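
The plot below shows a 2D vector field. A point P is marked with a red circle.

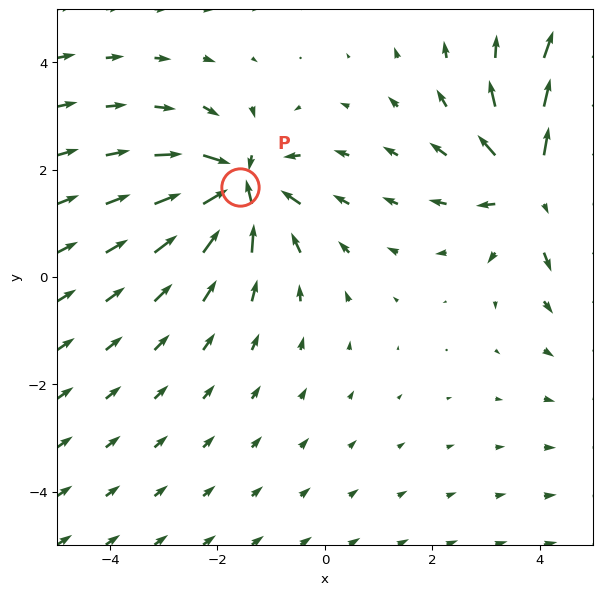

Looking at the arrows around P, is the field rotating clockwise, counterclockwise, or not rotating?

not rotating

Near P at (-1.6, 1.7) the arrows show no circulation. The curl there is ≈0.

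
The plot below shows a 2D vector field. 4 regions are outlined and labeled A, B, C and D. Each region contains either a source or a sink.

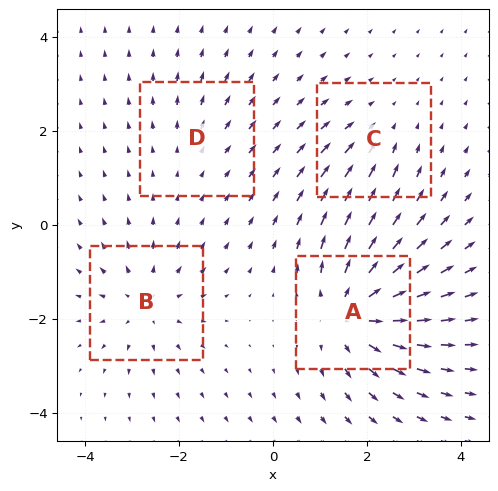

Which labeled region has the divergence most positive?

Divergence at each region's feature centre — A: about +7, B: about +4, C: about -3, D: about +2. Region A is most positive.

A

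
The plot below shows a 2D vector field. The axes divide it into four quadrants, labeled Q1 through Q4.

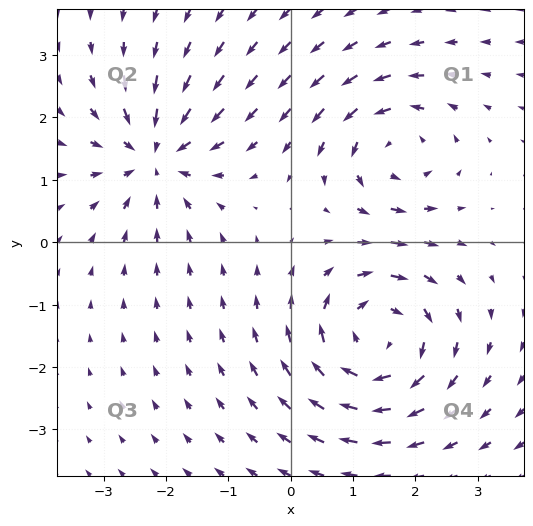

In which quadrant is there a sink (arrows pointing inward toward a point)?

Q2

The sink sits at approximately (-2.2, 1.4), which lies in quadrant Q2. The divergence there is about -5, negative as expected for a sink.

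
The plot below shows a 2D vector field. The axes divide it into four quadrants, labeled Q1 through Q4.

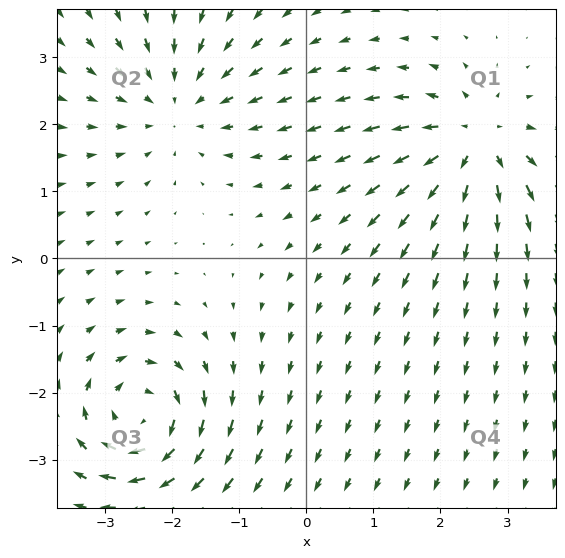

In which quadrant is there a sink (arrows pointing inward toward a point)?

The sink sits at approximately (-1.9, 2.3), which lies in quadrant Q2. The divergence there is about -4, negative as expected for a sink.

Q2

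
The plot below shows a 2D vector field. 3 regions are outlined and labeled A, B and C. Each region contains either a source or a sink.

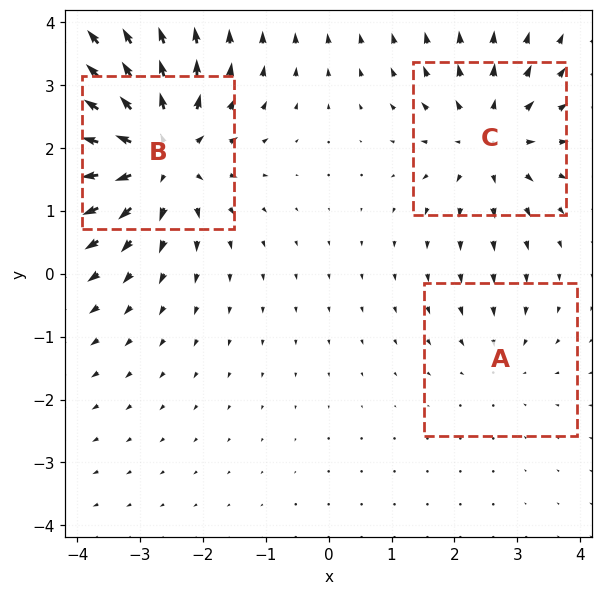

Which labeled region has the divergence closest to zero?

Divergence at each region's feature centre — A: about -2, B: about +5, C: about +3. Region A is closest to zero.

A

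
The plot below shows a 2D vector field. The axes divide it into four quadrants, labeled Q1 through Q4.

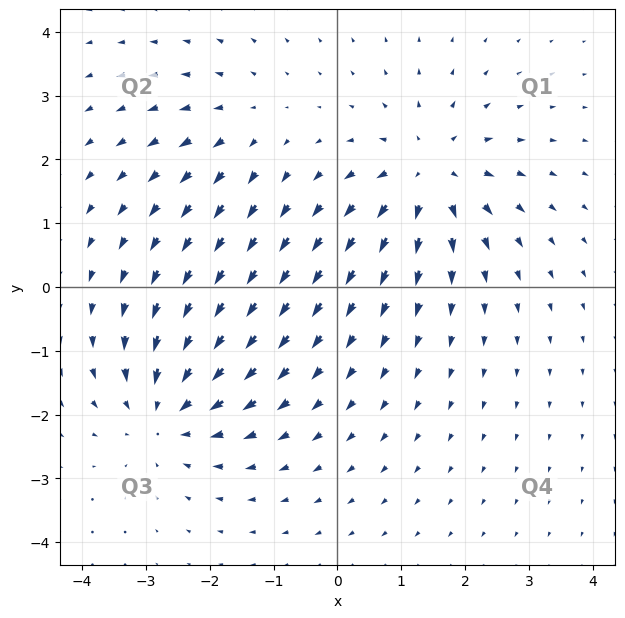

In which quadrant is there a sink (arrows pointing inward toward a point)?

Q3

The sink sits at approximately (-2.7, -2.0), which lies in quadrant Q3. The divergence there is about -5, negative as expected for a sink.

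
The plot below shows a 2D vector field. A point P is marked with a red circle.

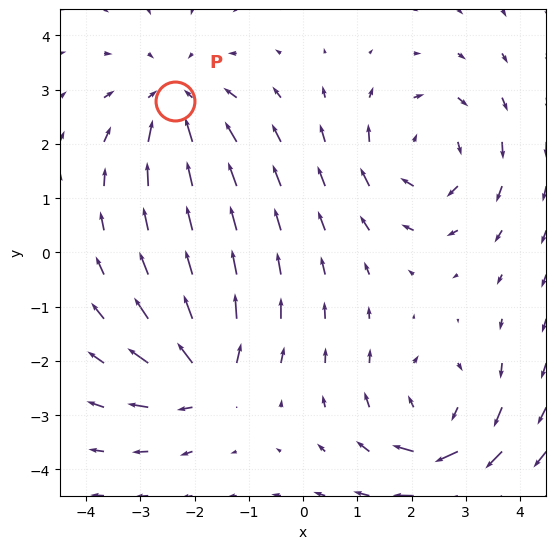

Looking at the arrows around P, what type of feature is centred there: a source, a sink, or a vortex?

sink

At P (-2.4, 2.8) the arrows converge inward. Divergence about -4, curl ≈0 — negative divergence with near-zero curl is a sink.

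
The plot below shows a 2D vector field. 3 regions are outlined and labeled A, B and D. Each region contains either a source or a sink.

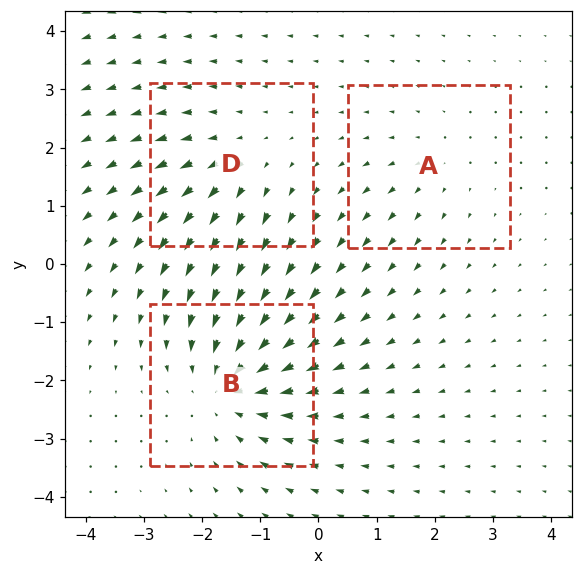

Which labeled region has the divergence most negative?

Divergence at each region's feature centre — A: about +2, B: about -4, D: about +3. Region B is most negative.

B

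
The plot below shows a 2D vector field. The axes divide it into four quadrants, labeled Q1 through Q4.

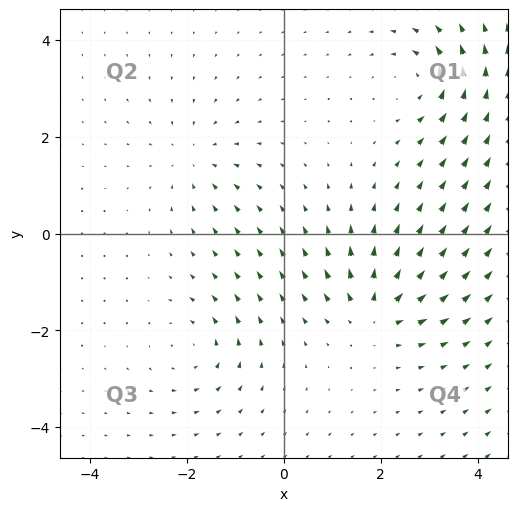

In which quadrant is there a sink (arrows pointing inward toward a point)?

The sink sits at approximately (-1.8, 1.5), which lies in quadrant Q2. The divergence there is about -4, negative as expected for a sink.

Q2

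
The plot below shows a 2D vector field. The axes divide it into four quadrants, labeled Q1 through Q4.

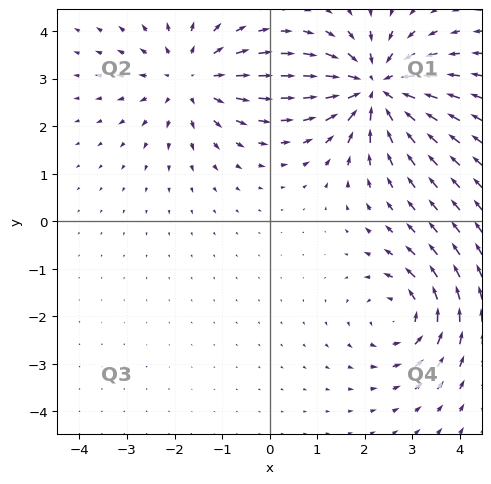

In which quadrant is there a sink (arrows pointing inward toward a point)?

Q1

The sink sits at approximately (2.2, 2.8), which lies in quadrant Q1. The divergence there is about -4, negative as expected for a sink.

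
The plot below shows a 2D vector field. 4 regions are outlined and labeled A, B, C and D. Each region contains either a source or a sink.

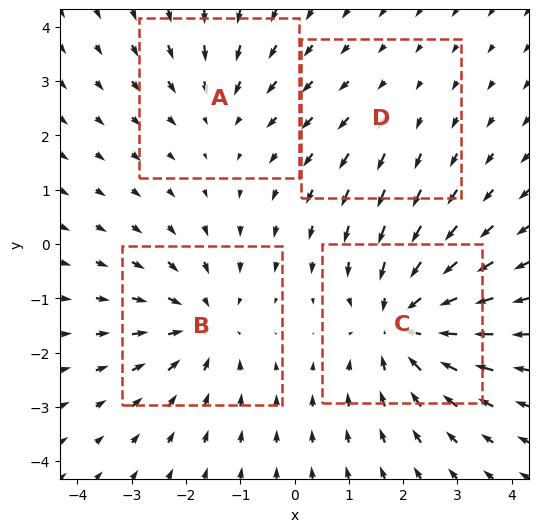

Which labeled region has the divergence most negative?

Divergence at each region's feature centre — A: about -3, B: about -5, C: about -6, D: about +2. Region C is most negative.

C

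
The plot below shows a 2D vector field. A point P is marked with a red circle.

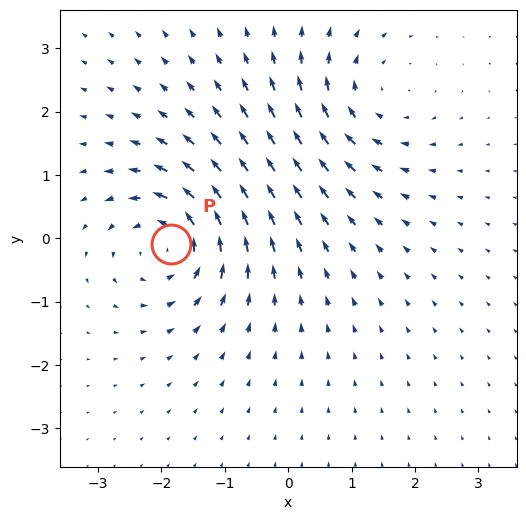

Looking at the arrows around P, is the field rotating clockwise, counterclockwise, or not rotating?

counterclockwise

Near P at (-1.9, -0.1) the arrows circulate counterclockwise. The curl (z-component) there is about +6; positive curl means counterclockwise rotation.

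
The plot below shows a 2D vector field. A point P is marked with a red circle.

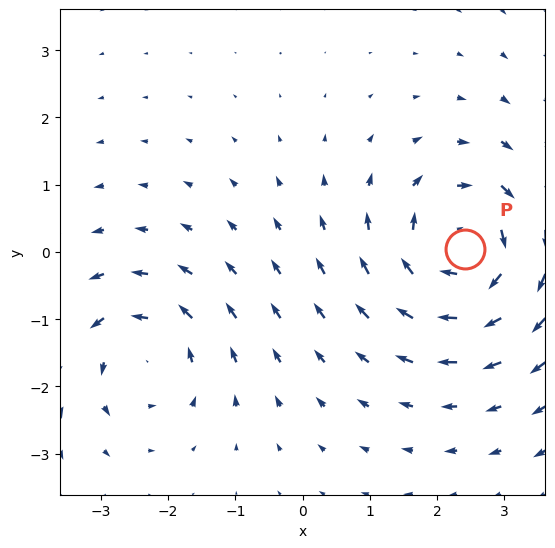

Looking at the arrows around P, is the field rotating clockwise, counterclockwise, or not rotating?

Near P at (2.4, 0.0) the arrows circulate clockwise. The curl (z-component) there is about -4; negative curl means clockwise rotation.

clockwise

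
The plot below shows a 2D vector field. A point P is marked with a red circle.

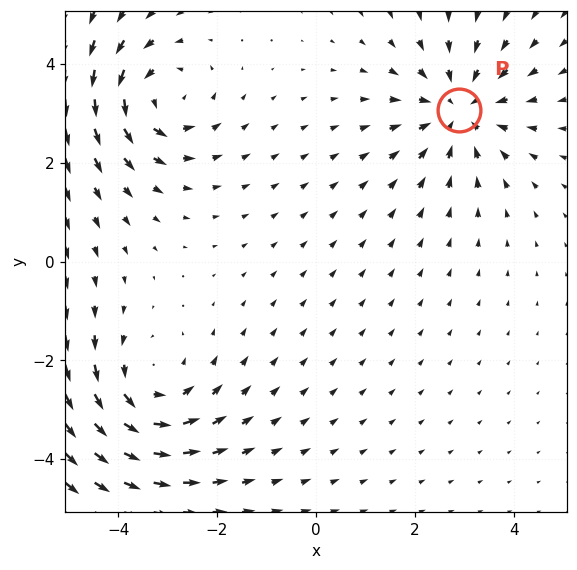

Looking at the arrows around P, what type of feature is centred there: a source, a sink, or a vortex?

At P (2.9, 3.1) the arrows converge inward. Divergence about -4, curl ≈0 — negative divergence with near-zero curl is a sink.

sink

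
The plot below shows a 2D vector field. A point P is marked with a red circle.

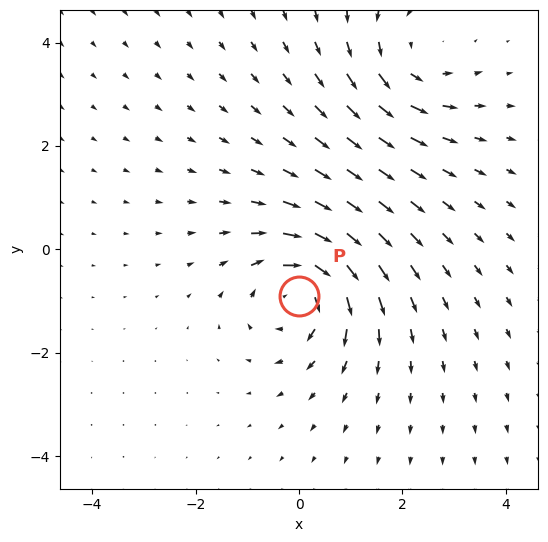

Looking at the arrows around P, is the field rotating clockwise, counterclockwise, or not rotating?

clockwise

Near P at (-0.0, -0.9) the arrows circulate clockwise. The curl (z-component) there is about -4; negative curl means clockwise rotation.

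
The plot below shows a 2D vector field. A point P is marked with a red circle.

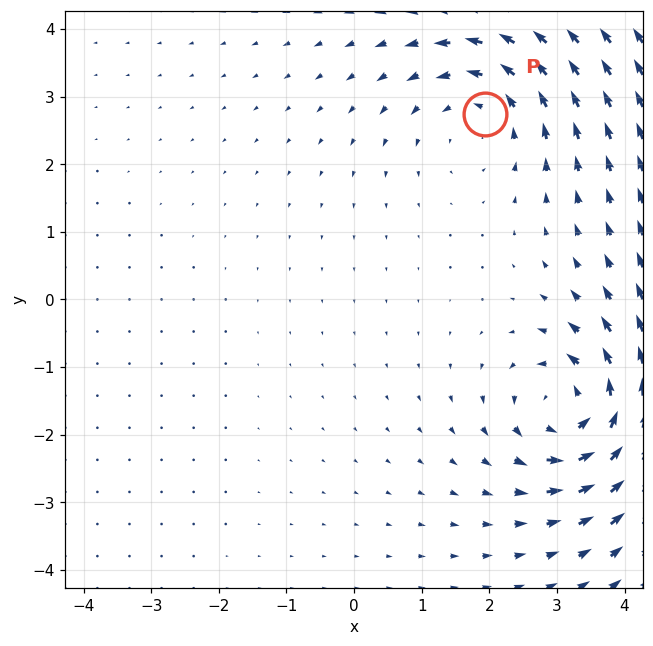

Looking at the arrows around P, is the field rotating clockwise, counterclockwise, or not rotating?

counterclockwise

Near P at (1.9, 2.7) the arrows circulate counterclockwise. The curl (z-component) there is about +3; positive curl means counterclockwise rotation.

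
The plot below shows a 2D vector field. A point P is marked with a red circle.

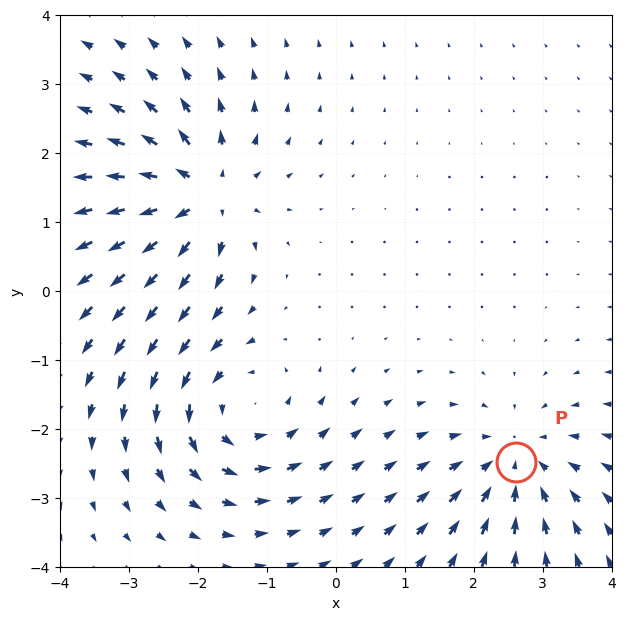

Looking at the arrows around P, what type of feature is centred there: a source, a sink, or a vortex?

At P (2.6, -2.5) the arrows converge inward. Divergence about -4, curl ≈0 — negative divergence with near-zero curl is a sink.

sink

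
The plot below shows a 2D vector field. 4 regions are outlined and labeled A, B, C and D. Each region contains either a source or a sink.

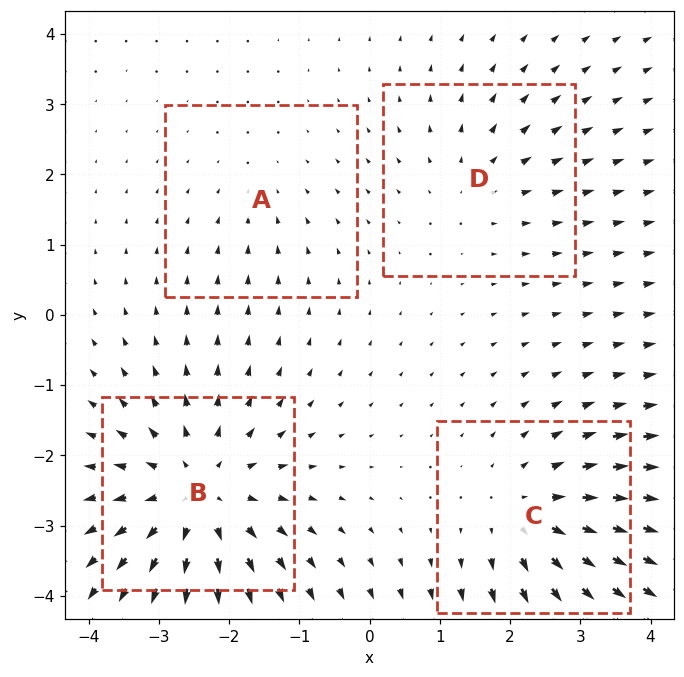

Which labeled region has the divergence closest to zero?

Divergence at each region's feature centre — A: about -2, B: about +6, C: about +4, D: about +3. Region A is closest to zero.

A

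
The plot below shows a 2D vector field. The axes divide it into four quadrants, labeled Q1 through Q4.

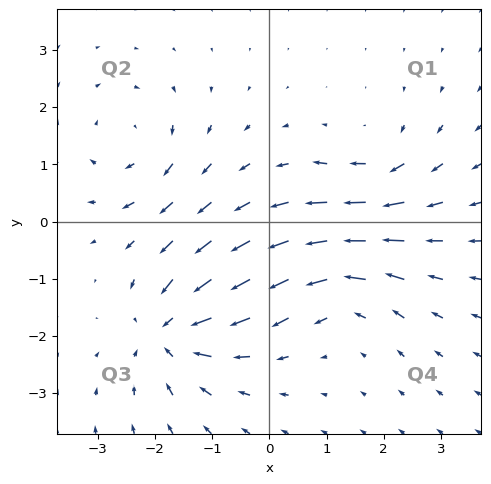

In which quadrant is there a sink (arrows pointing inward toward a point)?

Q3

The sink sits at approximately (-1.7, -1.9), which lies in quadrant Q3. The divergence there is about -5, negative as expected for a sink.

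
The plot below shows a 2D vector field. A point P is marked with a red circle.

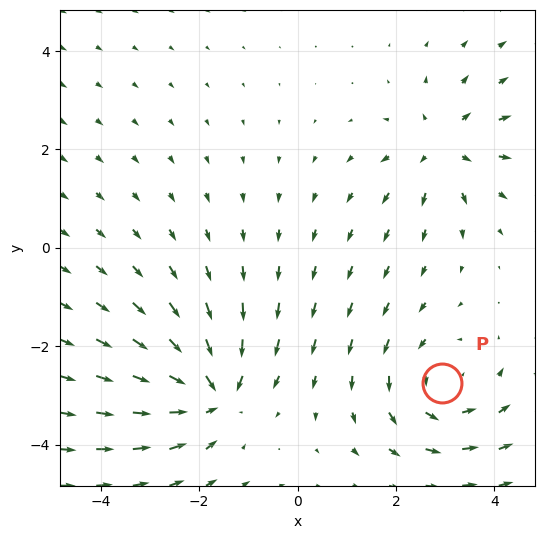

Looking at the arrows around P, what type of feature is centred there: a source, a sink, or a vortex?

vortex

At P (2.9, -2.7) the arrows circulate counterclockwise. Divergence ≈0, curl about +3 — near-zero divergence with nonzero curl is a vortex.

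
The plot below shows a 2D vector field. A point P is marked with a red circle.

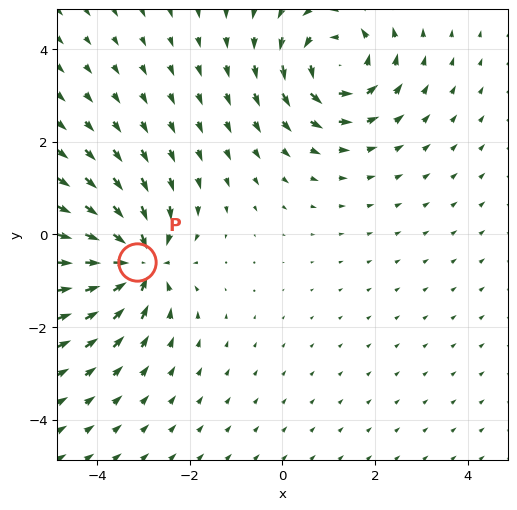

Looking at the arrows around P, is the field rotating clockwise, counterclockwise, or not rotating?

Near P at (-3.1, -0.6) the arrows show no circulation. The curl there is ≈0.

not rotating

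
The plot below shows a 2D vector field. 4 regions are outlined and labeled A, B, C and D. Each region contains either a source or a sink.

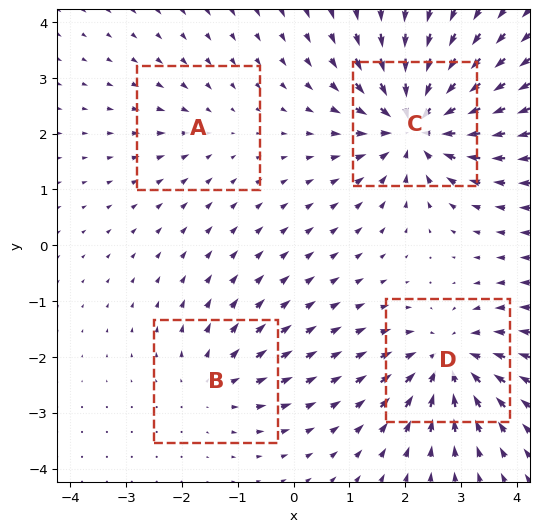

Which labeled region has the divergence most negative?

C

Divergence at each region's feature centre — A: about -2, B: about +4, C: about -8, D: about -6. Region C is most negative.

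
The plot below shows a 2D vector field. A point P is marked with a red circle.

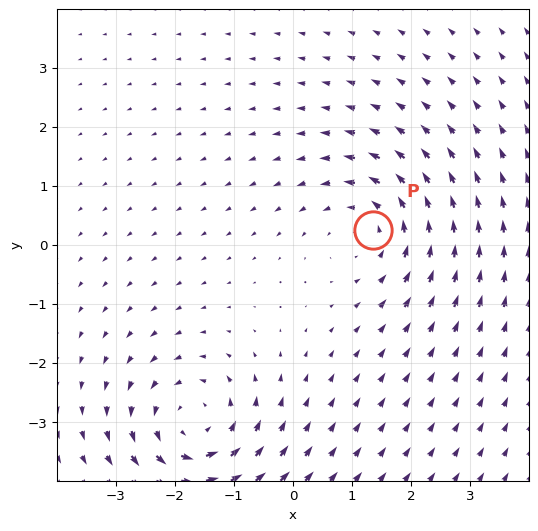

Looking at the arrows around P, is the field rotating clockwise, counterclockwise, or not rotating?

Near P at (1.4, 0.3) the arrows circulate counterclockwise. The curl (z-component) there is about +3; positive curl means counterclockwise rotation.

counterclockwise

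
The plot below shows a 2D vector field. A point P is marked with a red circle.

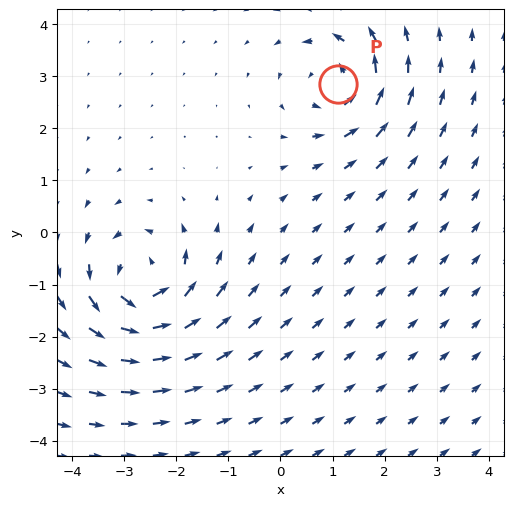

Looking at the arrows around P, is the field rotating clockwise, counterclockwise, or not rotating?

Near P at (1.1, 2.8) the arrows circulate counterclockwise. The curl (z-component) there is about +5; positive curl means counterclockwise rotation.

counterclockwise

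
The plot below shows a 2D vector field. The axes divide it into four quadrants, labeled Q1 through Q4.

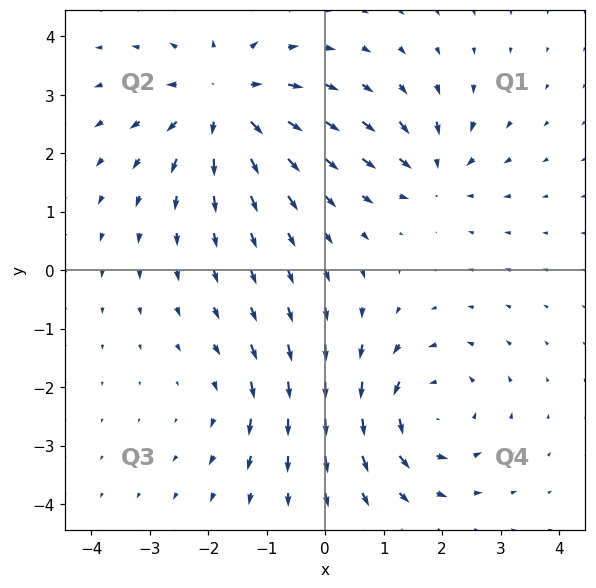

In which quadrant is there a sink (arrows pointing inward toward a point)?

Q1

The sink sits at approximately (1.9, 1.7), which lies in quadrant Q1. The divergence there is about -4, negative as expected for a sink.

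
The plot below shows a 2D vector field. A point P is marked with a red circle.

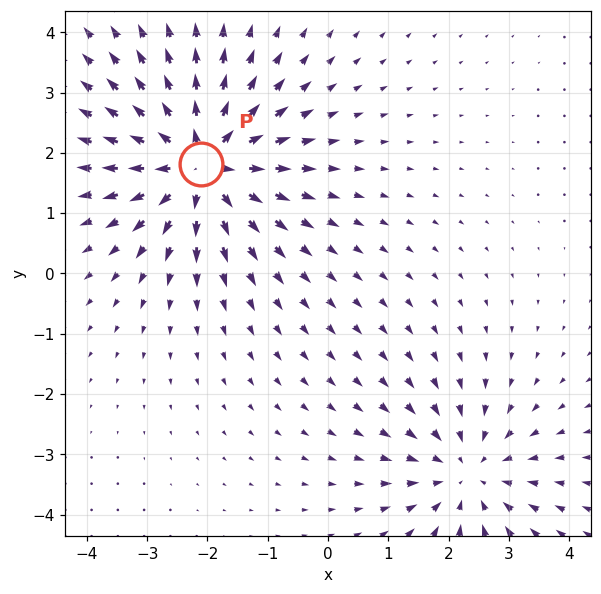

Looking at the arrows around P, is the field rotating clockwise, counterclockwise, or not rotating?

not rotating

Near P at (-2.1, 1.8) the arrows show no circulation. The curl there is ≈0.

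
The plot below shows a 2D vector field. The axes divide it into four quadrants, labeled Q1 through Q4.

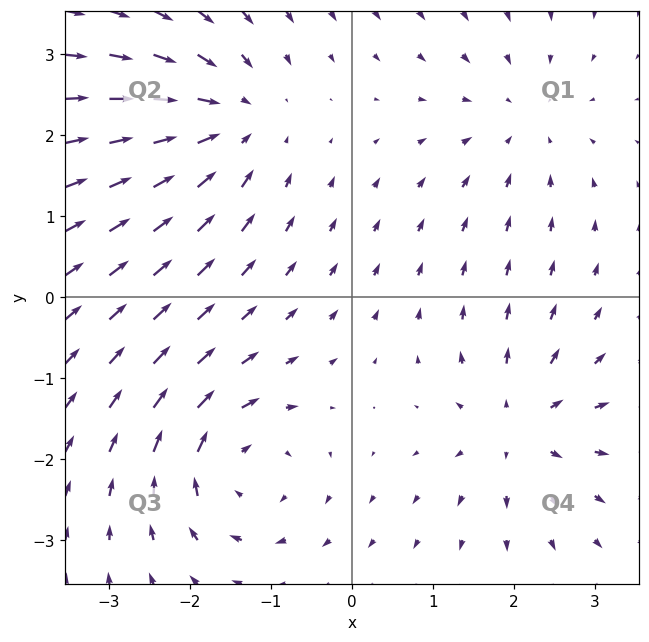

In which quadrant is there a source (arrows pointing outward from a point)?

Q4

The source sits at approximately (2.1, -1.6), which lies in quadrant Q4. The divergence there is about +5, positive as expected for a source.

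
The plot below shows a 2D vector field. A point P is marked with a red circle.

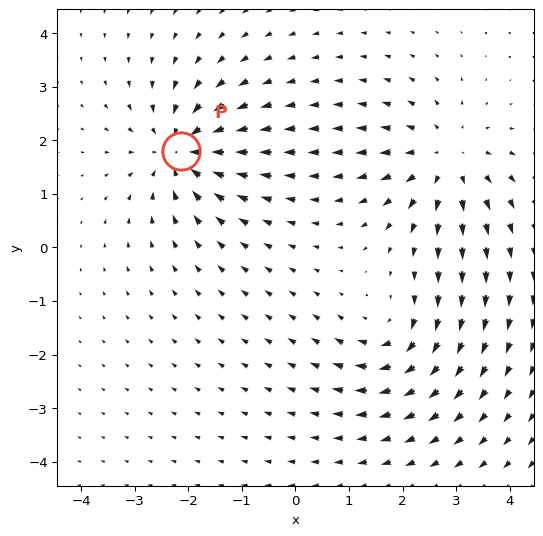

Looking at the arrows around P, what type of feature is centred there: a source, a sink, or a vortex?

sink

At P (-2.1, 1.8) the arrows converge inward. Divergence about -4, curl ≈0 — negative divergence with near-zero curl is a sink.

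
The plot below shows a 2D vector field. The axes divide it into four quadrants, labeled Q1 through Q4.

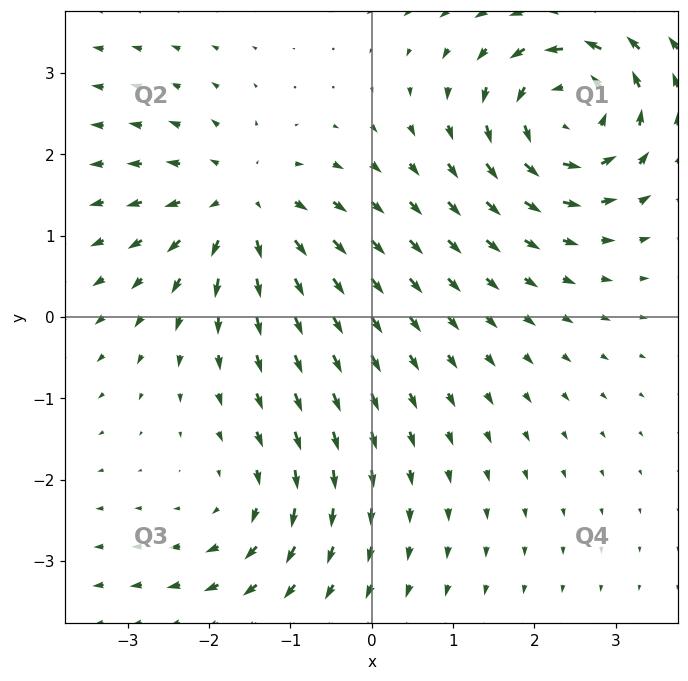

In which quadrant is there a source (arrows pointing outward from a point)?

The source sits at approximately (-1.6, 1.4), which lies in quadrant Q2. The divergence there is about +4, positive as expected for a source.

Q2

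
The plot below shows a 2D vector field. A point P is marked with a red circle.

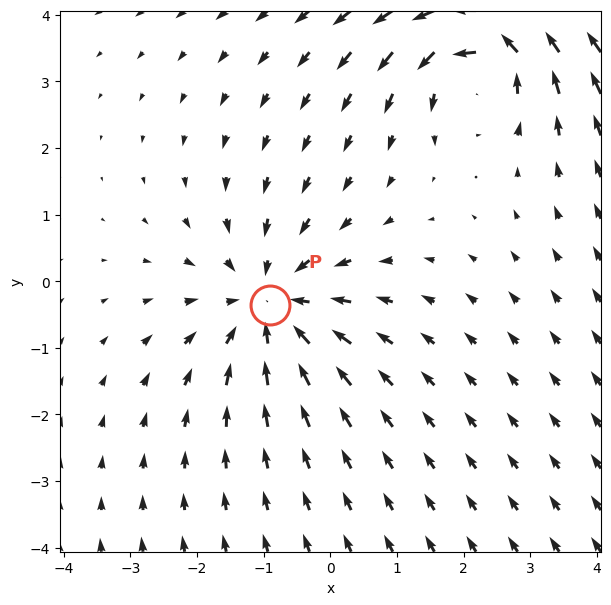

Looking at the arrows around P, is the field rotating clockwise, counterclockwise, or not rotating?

not rotating

Near P at (-0.9, -0.4) the arrows show no circulation. The curl there is ≈0.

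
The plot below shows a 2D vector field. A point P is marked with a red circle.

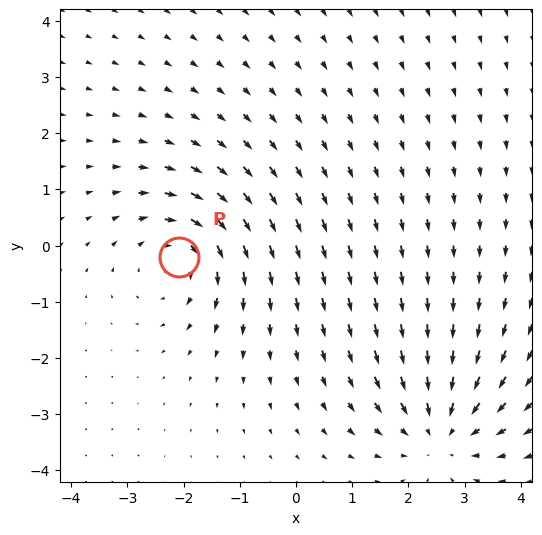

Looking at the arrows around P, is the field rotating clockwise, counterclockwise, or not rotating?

Near P at (-2.1, -0.2) the arrows circulate clockwise. The curl (z-component) there is about -4; negative curl means clockwise rotation.

clockwise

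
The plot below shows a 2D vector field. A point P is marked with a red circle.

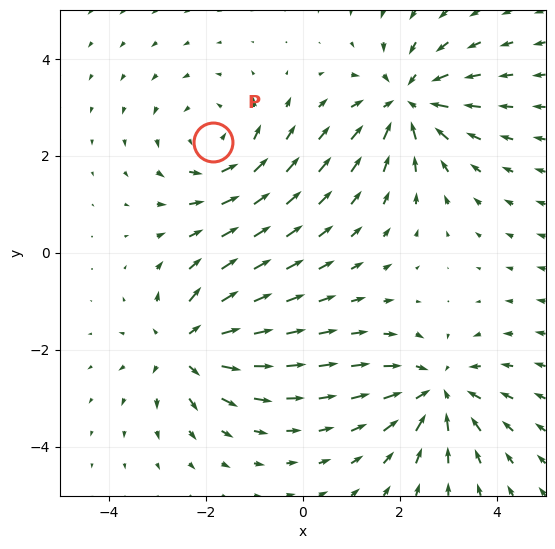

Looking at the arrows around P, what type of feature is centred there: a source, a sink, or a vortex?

vortex

At P (-1.8, 2.3) the arrows circulate counterclockwise. Divergence ≈0, curl about +3 — near-zero divergence with nonzero curl is a vortex.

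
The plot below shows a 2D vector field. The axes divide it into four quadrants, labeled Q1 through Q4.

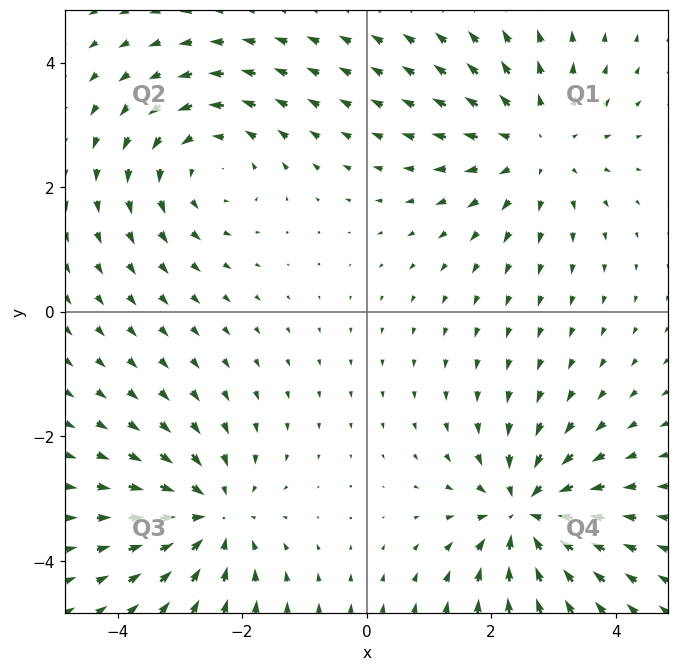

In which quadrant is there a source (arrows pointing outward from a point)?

Q1

The source sits at approximately (2.7, 2.7), which lies in quadrant Q1. The divergence there is about +4, positive as expected for a source.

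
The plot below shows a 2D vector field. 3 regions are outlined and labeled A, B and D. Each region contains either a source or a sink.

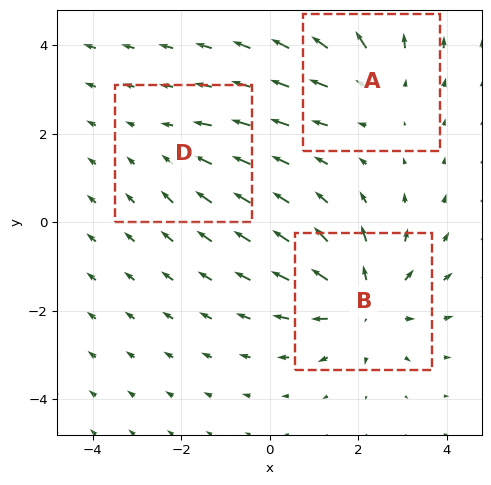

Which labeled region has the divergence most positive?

B

Divergence at each region's feature centre — A: about +3, B: about +4, D: about -2. Region B is most positive.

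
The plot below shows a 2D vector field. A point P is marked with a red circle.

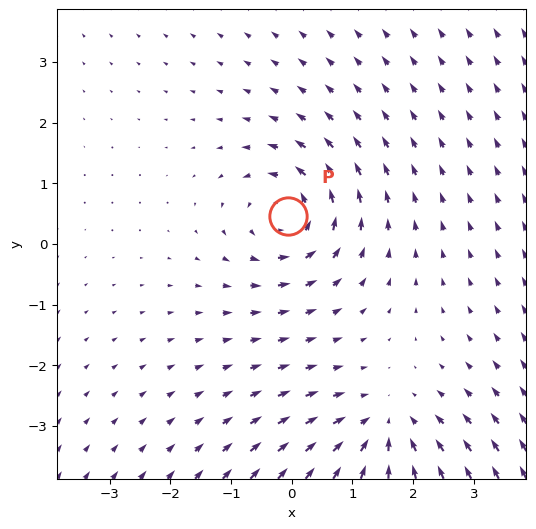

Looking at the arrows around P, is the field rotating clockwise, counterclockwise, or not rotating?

counterclockwise

Near P at (-0.1, 0.5) the arrows circulate counterclockwise. The curl (z-component) there is about +3; positive curl means counterclockwise rotation.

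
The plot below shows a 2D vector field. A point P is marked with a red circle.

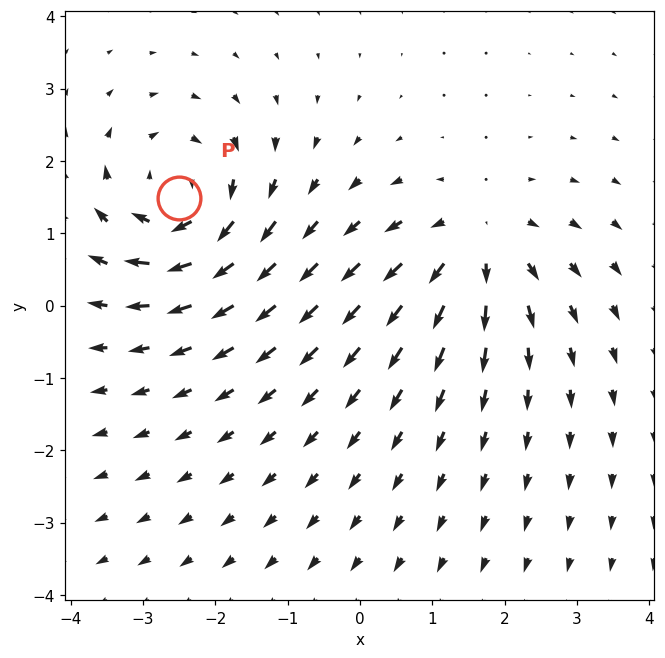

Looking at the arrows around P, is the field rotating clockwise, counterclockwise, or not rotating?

clockwise

Near P at (-2.5, 1.5) the arrows circulate clockwise. The curl (z-component) there is about -5; negative curl means clockwise rotation.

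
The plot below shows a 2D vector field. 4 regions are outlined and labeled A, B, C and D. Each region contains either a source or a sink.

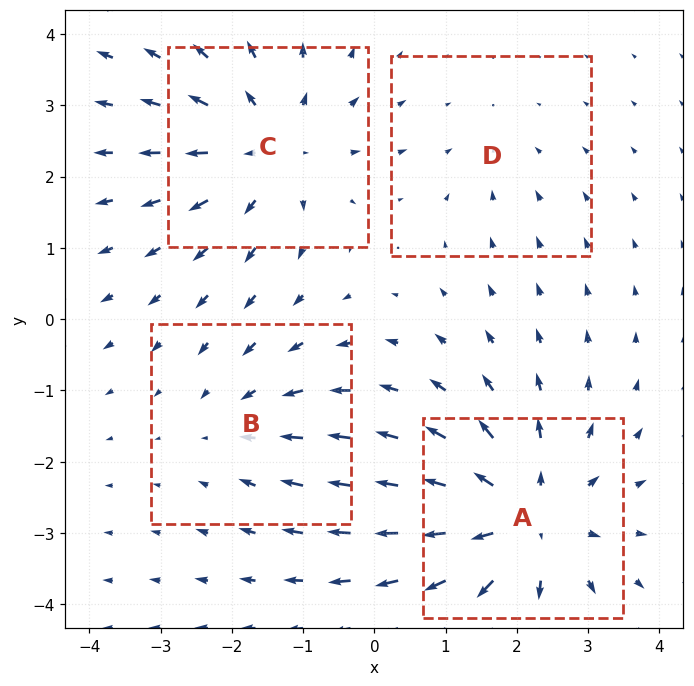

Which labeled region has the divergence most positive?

A

Divergence at each region's feature centre — A: about +6, B: about -3, C: about +4, D: about -2. Region A is most positive.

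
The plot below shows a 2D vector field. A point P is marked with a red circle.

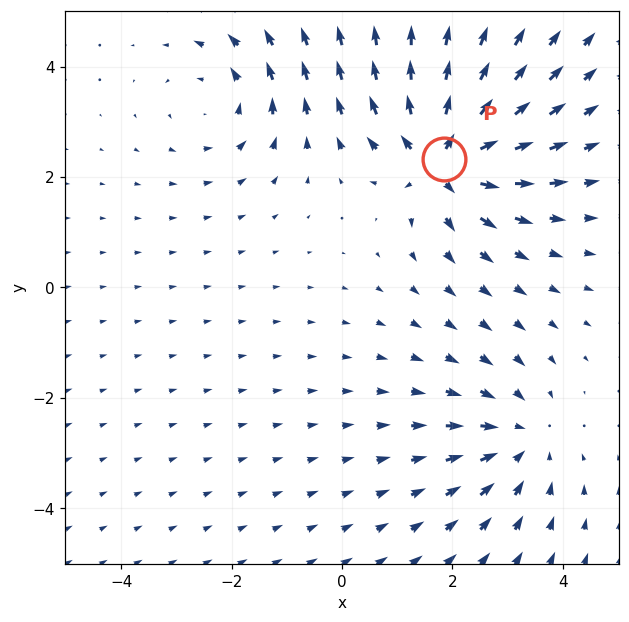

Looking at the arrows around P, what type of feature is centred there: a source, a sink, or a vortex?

At P (1.8, 2.3) the arrows spread outward. Divergence about +6, curl ≈0 — positive divergence with near-zero curl is a source.

source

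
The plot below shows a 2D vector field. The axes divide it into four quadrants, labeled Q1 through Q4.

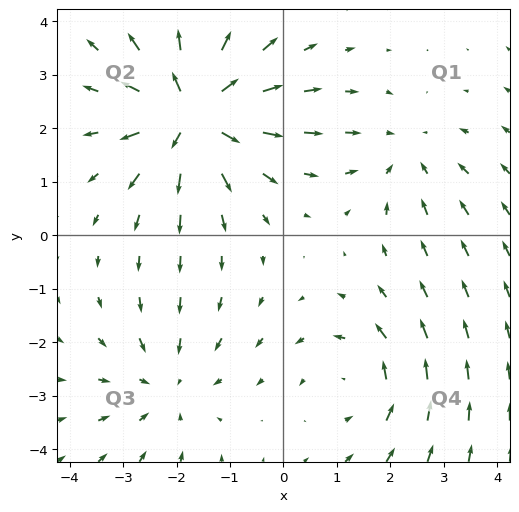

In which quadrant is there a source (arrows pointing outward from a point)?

Q2

The source sits at approximately (-1.7, 2.3), which lies in quadrant Q2. The divergence there is about +6, positive as expected for a source.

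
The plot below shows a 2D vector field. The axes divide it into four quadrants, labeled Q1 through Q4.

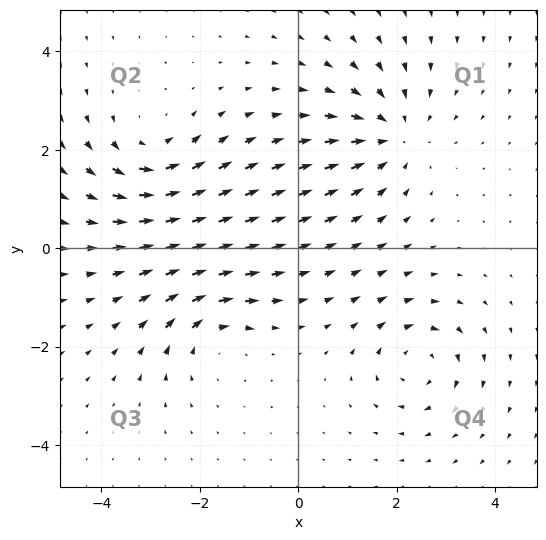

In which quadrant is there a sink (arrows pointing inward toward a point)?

The sink sits at approximately (1.9, 2.3), which lies in quadrant Q1. The divergence there is about -4, negative as expected for a sink.

Q1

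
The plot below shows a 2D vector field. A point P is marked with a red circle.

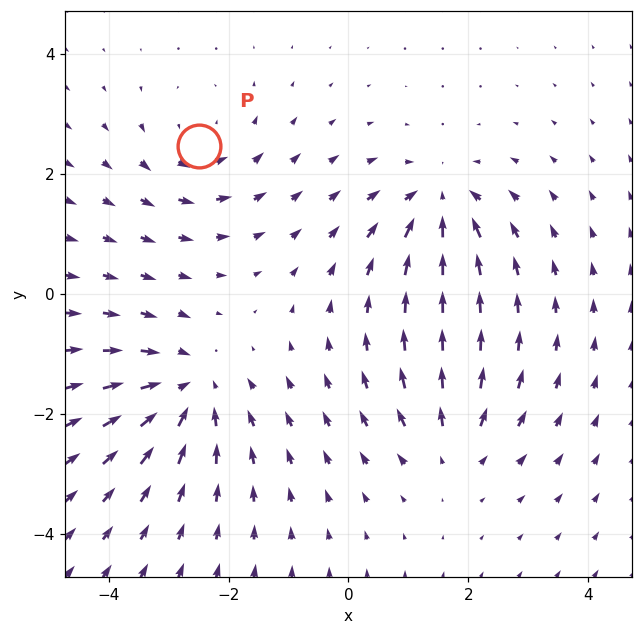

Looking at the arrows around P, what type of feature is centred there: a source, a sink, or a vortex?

vortex

At P (-2.5, 2.5) the arrows circulate counterclockwise. Divergence ≈0, curl about +3 — near-zero divergence with nonzero curl is a vortex.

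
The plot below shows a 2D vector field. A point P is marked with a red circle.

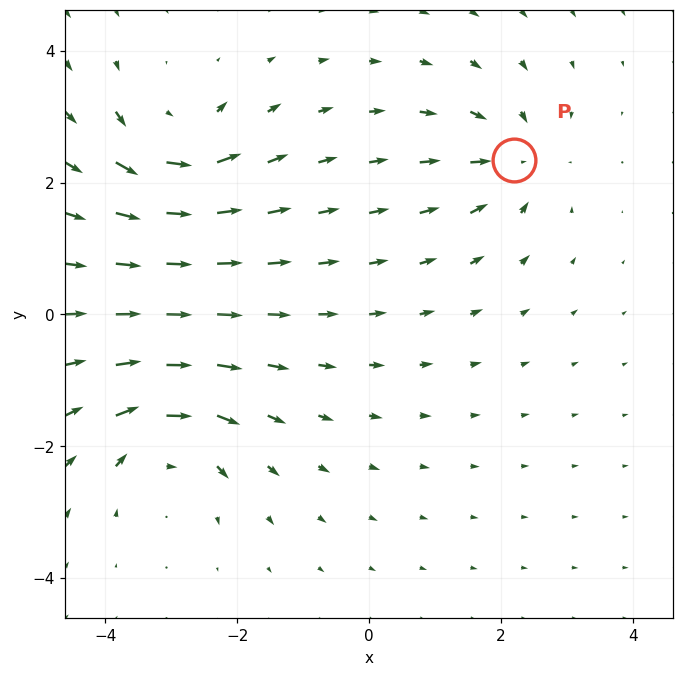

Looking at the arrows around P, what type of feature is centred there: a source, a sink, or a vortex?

At P (2.2, 2.3) the arrows converge inward. Divergence about -4, curl ≈0 — negative divergence with near-zero curl is a sink.

sink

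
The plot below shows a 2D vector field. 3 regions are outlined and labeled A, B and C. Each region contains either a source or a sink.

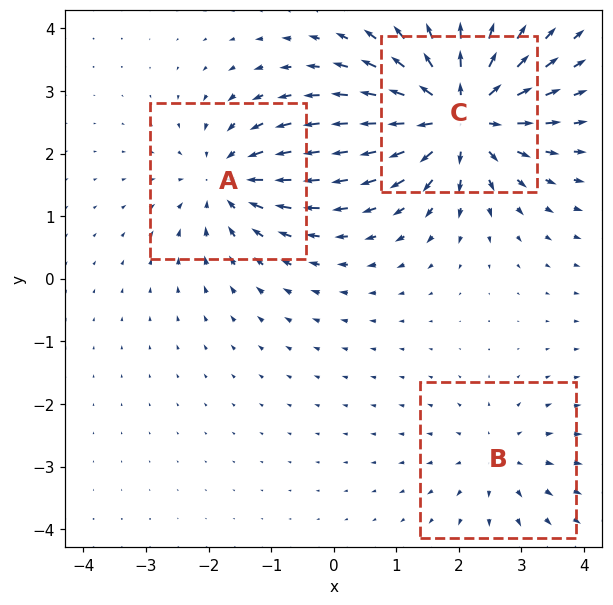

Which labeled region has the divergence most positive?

Divergence at each region's feature centre — A: about -4, B: about +2, C: about +6. Region C is most positive.

C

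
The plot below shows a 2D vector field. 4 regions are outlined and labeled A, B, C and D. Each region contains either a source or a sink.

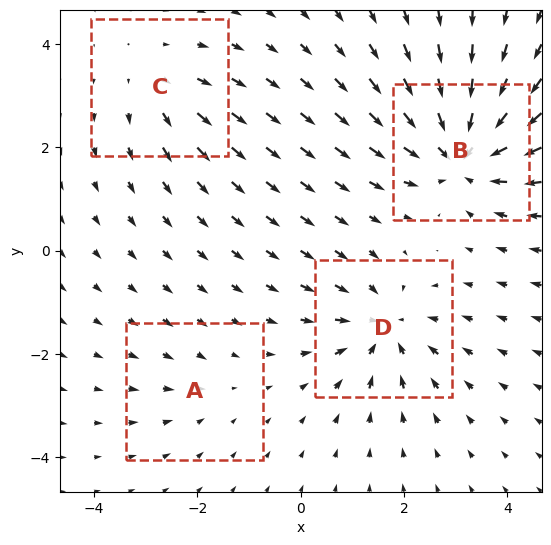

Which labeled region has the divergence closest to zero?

Divergence at each region's feature centre — A: about -2, B: about -7, C: about +3, D: about -5. Region A is closest to zero.

A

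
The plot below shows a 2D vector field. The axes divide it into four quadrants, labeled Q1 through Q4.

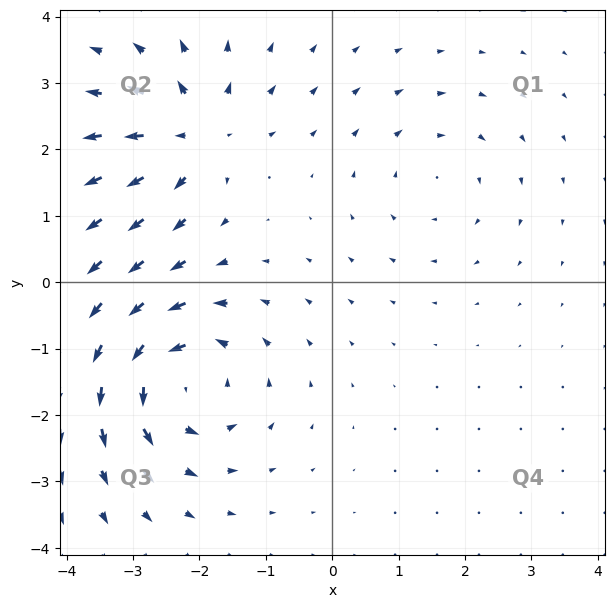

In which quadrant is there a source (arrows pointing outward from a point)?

Q2

The source sits at approximately (-2.1, 2.2), which lies in quadrant Q2. The divergence there is about +5, positive as expected for a source.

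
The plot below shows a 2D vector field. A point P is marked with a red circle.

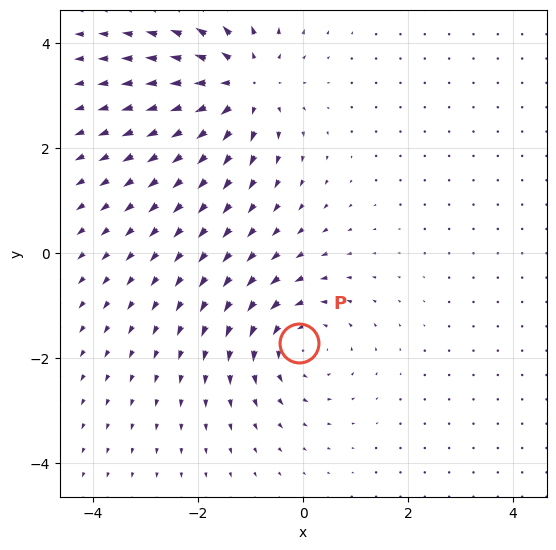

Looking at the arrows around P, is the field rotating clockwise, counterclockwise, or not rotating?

Near P at (-0.1, -1.7) the arrows circulate counterclockwise. The curl (z-component) there is about +3; positive curl means counterclockwise rotation.

counterclockwise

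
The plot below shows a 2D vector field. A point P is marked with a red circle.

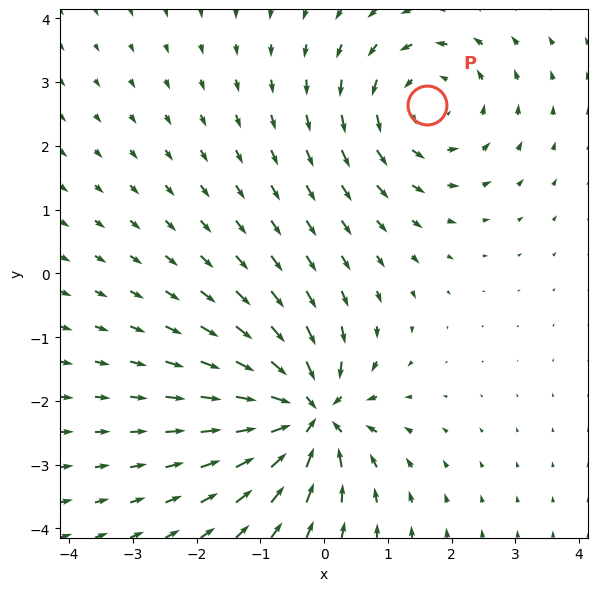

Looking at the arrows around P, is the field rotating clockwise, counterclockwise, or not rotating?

counterclockwise

Near P at (1.6, 2.6) the arrows circulate counterclockwise. The curl (z-component) there is about +4; positive curl means counterclockwise rotation.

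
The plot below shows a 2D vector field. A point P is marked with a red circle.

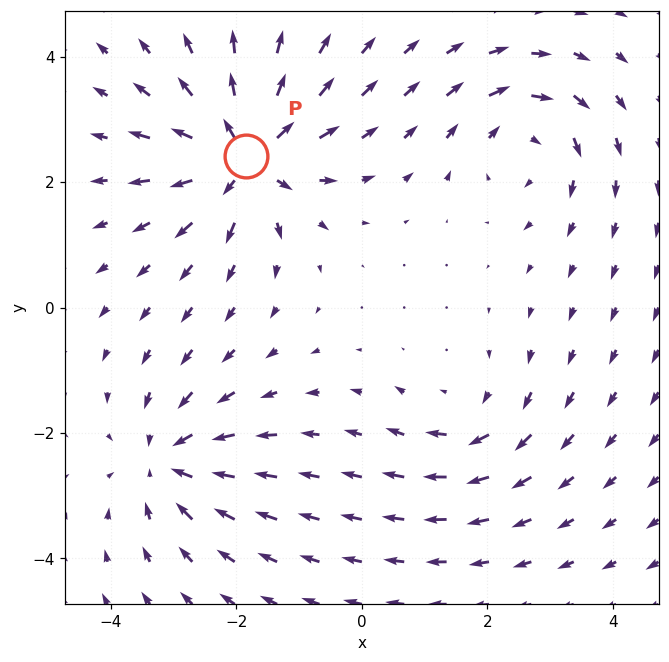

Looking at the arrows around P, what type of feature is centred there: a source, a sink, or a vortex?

source

At P (-1.8, 2.4) the arrows spread outward. Divergence about +6, curl ≈0 — positive divergence with near-zero curl is a source.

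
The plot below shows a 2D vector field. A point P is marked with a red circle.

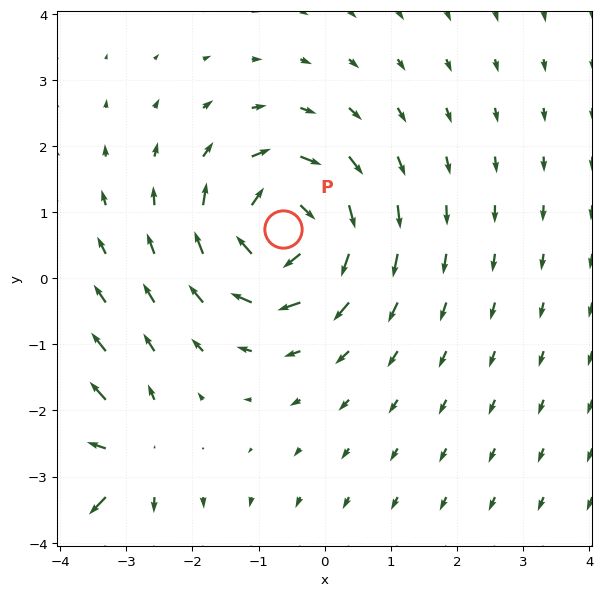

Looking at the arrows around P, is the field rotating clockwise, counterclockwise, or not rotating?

clockwise

Near P at (-0.6, 0.7) the arrows circulate clockwise. The curl (z-component) there is about -6; negative curl means clockwise rotation.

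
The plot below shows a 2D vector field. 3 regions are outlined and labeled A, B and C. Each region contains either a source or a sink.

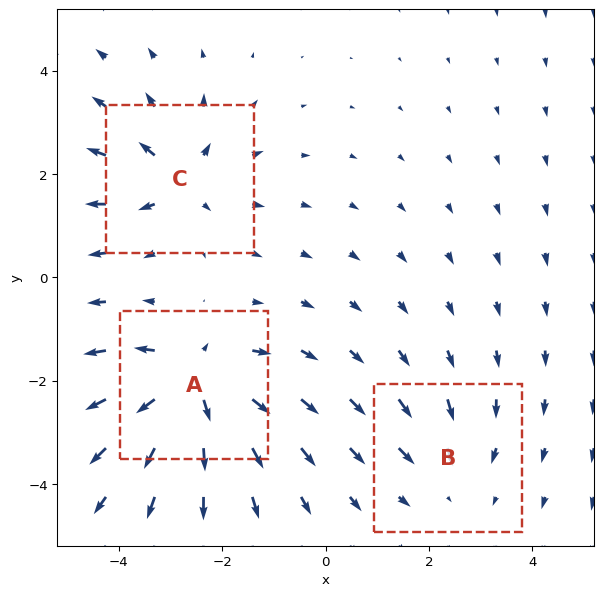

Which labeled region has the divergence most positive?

A

Divergence at each region's feature centre — A: about +6, B: about -2, C: about +4. Region A is most positive.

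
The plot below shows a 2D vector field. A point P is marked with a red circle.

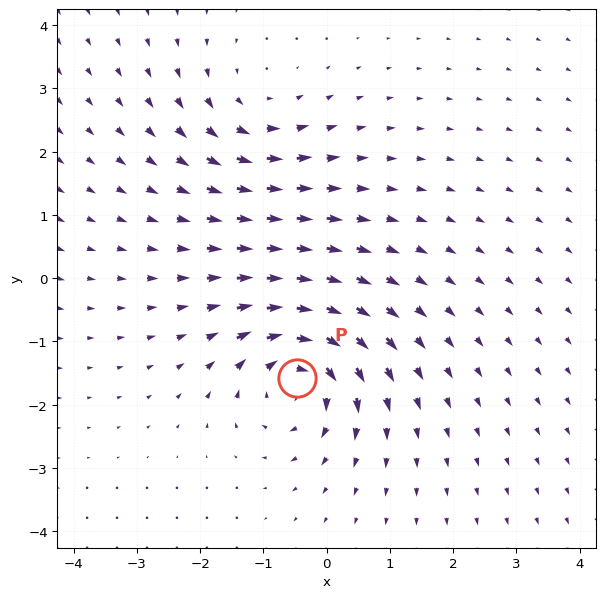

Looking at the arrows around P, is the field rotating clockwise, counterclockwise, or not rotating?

Near P at (-0.5, -1.6) the arrows circulate clockwise. The curl (z-component) there is about -5; negative curl means clockwise rotation.

clockwise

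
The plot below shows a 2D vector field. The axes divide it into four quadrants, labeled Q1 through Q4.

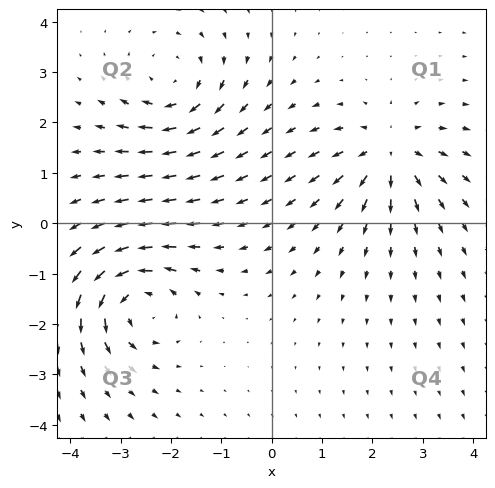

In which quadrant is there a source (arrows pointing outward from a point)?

Q1

The source sits at approximately (2.3, 1.4), which lies in quadrant Q1. The divergence there is about +6, positive as expected for a source.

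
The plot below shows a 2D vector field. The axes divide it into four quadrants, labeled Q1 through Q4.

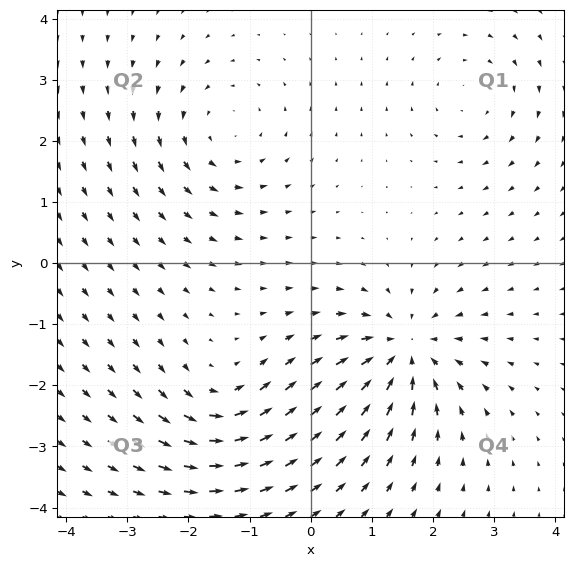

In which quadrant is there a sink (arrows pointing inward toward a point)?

The sink sits at approximately (1.5, -1.4), which lies in quadrant Q4. The divergence there is about -6, negative as expected for a sink.

Q4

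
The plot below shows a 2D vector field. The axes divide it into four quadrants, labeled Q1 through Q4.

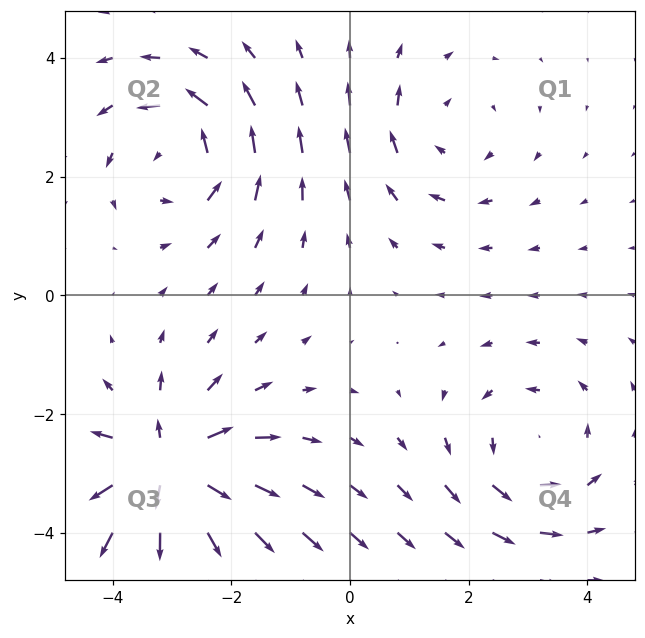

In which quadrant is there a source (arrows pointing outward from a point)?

Q3

The source sits at approximately (-3.1, -3.0), which lies in quadrant Q3. The divergence there is about +6, positive as expected for a source.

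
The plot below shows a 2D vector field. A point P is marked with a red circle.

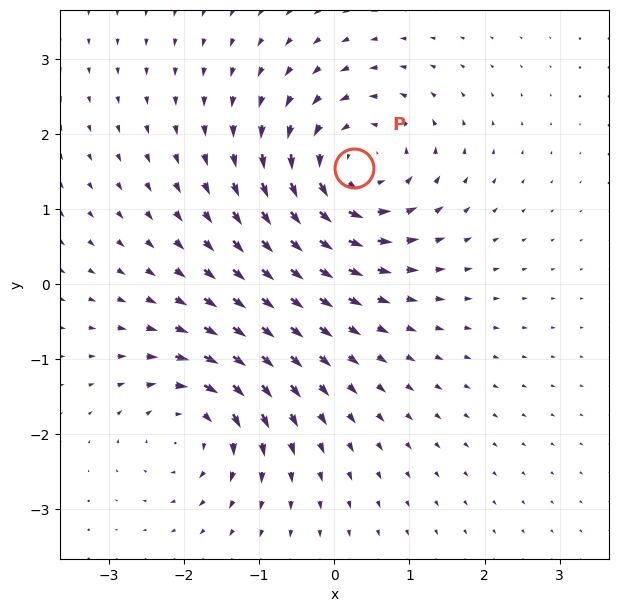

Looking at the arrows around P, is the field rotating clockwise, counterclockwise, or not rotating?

counterclockwise

Near P at (0.3, 1.6) the arrows circulate counterclockwise. The curl (z-component) there is about +5; positive curl means counterclockwise rotation.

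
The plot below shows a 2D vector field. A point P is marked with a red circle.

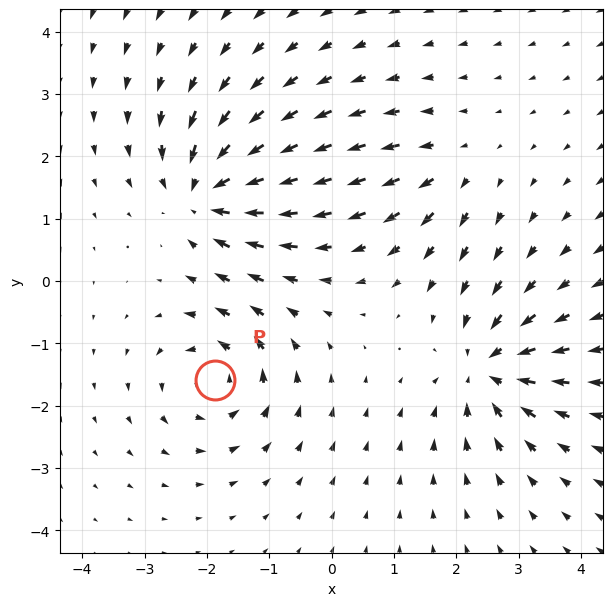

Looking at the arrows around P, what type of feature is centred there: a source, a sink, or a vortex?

At P (-1.9, -1.6) the arrows circulate counterclockwise. Divergence ≈0, curl about +5 — near-zero divergence with nonzero curl is a vortex.

vortex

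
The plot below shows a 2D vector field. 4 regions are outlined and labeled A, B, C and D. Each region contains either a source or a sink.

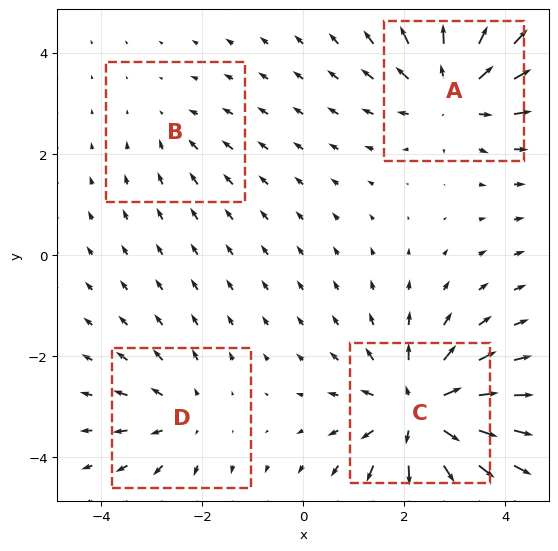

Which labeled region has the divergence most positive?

C

Divergence at each region's feature centre — A: about +5, B: about -2, C: about +7, D: about +3. Region C is most positive.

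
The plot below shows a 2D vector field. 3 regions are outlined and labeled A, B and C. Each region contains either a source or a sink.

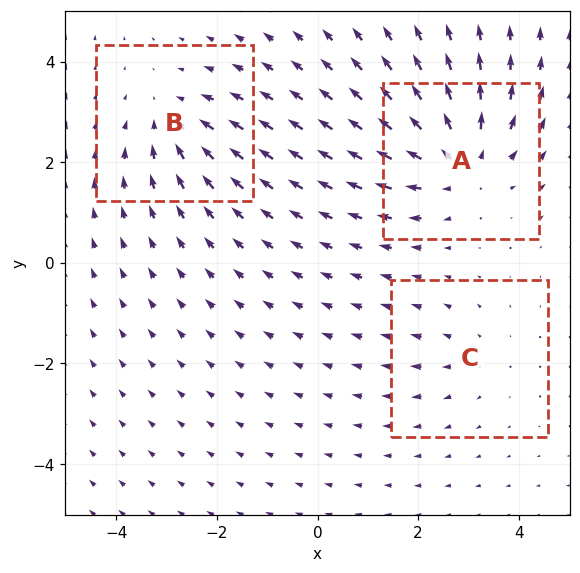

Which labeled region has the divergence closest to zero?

Divergence at each region's feature centre — A: about +4, B: about -3, C: about +2. Region C is closest to zero.

C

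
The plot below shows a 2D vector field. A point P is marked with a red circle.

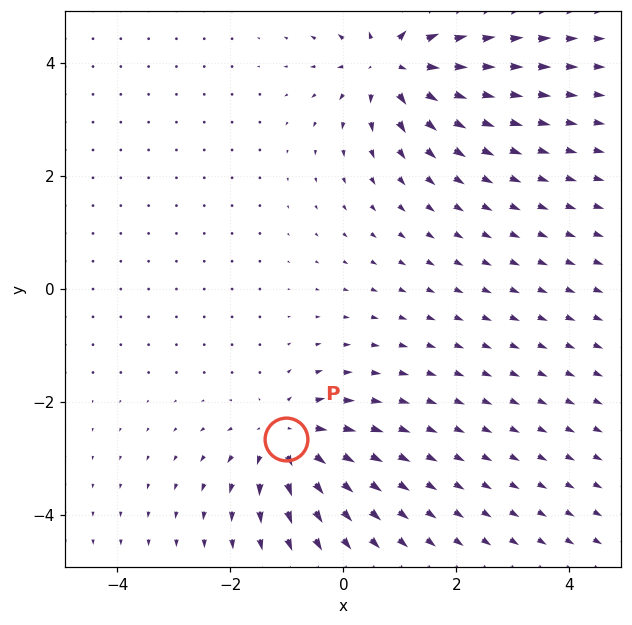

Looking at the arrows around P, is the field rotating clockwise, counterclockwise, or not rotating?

Near P at (-1.0, -2.7) the arrows show no circulation. The curl there is ≈0.

not rotating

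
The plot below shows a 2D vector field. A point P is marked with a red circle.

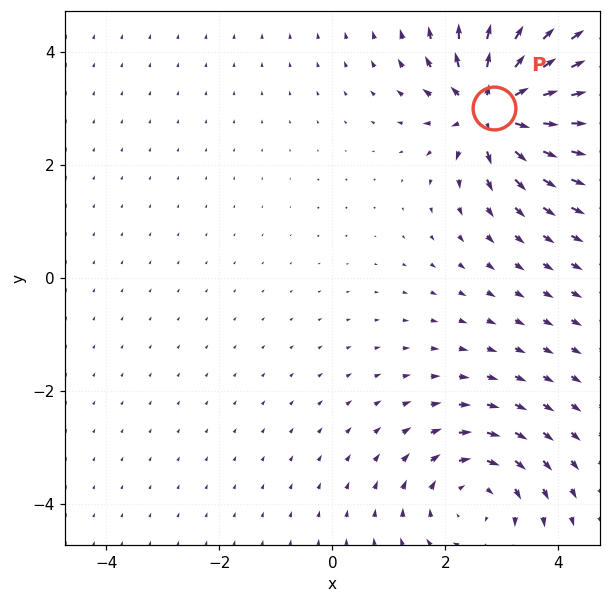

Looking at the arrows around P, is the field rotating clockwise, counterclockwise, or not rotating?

Near P at (2.9, 3.0) the arrows show no circulation. The curl there is ≈0.

not rotating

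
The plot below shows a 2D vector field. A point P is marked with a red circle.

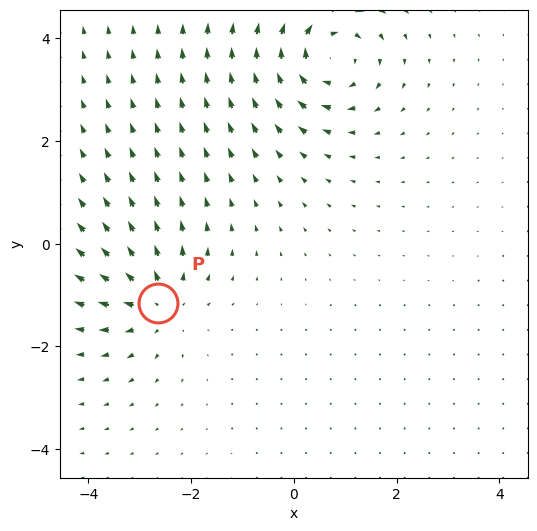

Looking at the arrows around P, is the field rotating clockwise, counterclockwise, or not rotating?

Near P at (-2.6, -1.2) the arrows show no circulation. The curl there is ≈0.

not rotating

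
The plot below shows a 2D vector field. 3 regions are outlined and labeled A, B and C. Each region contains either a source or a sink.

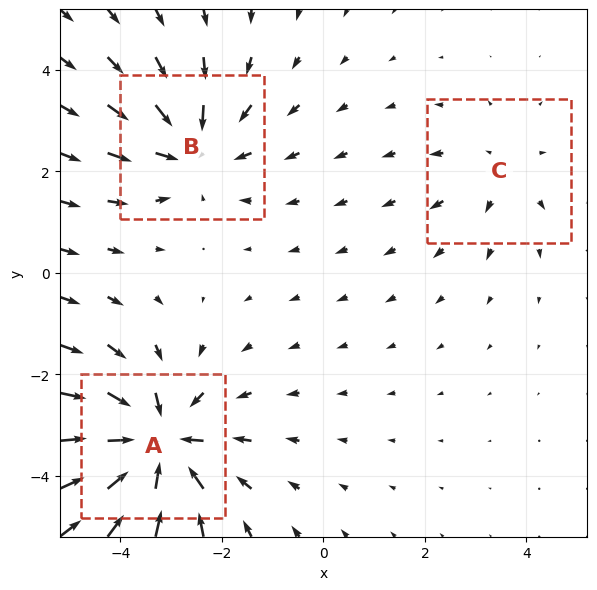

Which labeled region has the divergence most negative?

Divergence at each region's feature centre — A: about -5, B: about -3, C: about +2. Region A is most negative.

A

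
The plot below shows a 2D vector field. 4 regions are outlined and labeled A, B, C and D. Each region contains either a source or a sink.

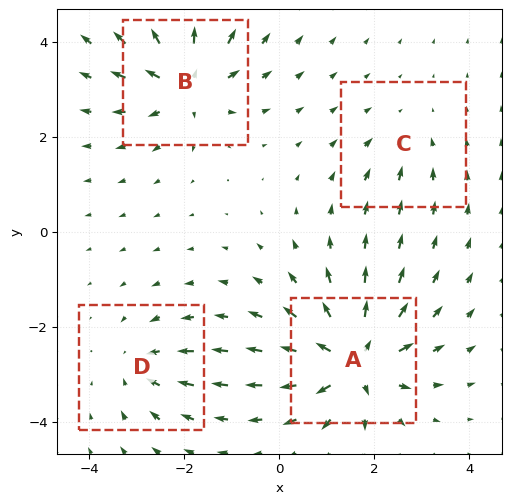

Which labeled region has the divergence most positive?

A

Divergence at each region's feature centre — A: about +8, B: about +6, C: about -3, D: about -4. Region A is most positive.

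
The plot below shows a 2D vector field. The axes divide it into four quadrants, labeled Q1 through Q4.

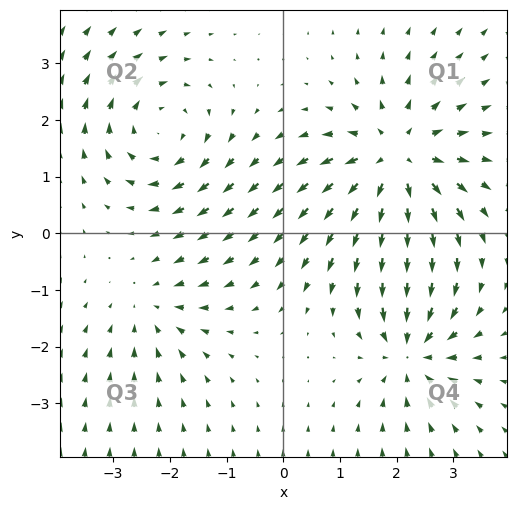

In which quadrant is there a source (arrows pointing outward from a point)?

The source sits at approximately (2.0, 1.3), which lies in quadrant Q1. The divergence there is about +5, positive as expected for a source.

Q1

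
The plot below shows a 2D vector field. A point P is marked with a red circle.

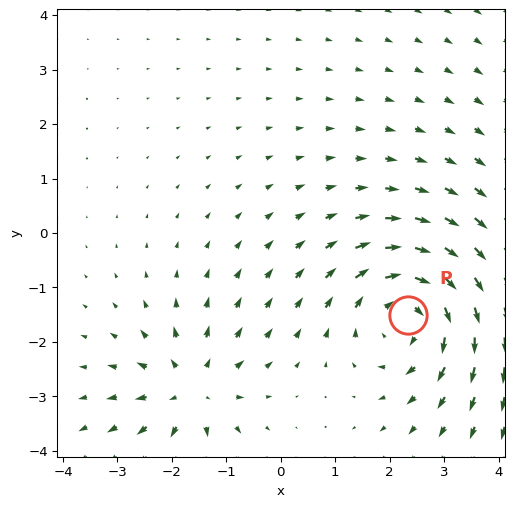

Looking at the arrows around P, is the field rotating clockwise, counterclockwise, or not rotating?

Near P at (2.3, -1.5) the arrows circulate clockwise. The curl (z-component) there is about -4; negative curl means clockwise rotation.

clockwise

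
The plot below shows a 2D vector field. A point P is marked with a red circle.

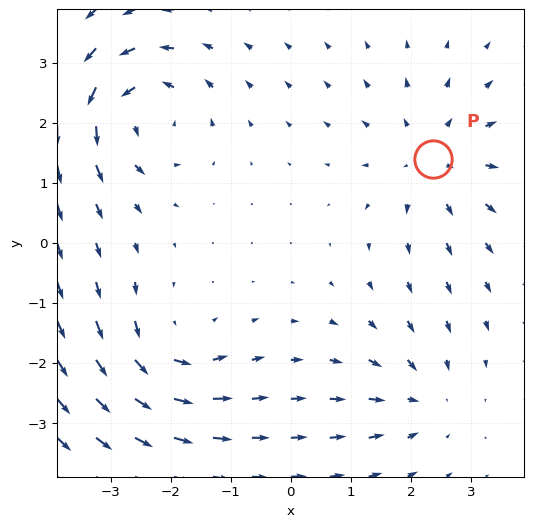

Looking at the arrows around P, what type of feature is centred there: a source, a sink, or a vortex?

source

At P (2.4, 1.4) the arrows spread outward. Divergence about +4, curl ≈0 — positive divergence with near-zero curl is a source.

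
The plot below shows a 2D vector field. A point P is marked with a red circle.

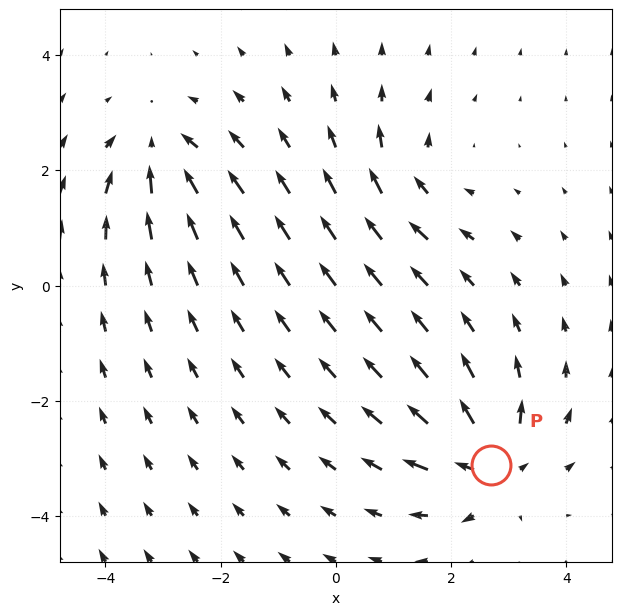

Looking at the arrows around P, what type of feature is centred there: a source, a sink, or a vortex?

At P (2.7, -3.1) the arrows spread outward. Divergence about +7, curl ≈0 — positive divergence with near-zero curl is a source.

source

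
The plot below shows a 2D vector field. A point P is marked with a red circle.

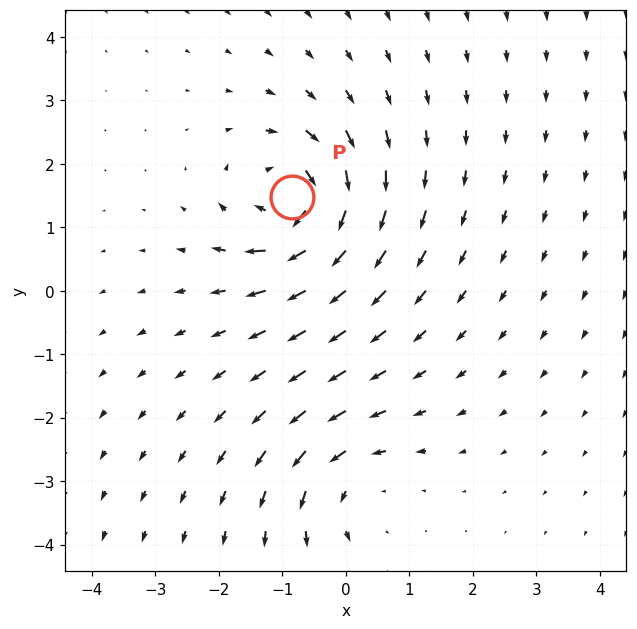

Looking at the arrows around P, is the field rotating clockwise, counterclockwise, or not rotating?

Near P at (-0.8, 1.5) the arrows circulate clockwise. The curl (z-component) there is about -5; negative curl means clockwise rotation.

clockwise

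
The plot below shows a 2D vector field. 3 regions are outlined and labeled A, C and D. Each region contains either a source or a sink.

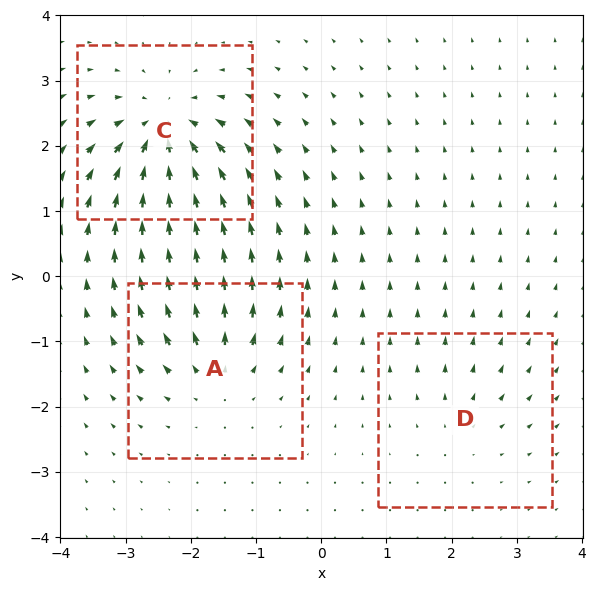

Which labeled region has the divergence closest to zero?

Divergence at each region's feature centre — A: about +4, C: about -6, D: about +2. Region D is closest to zero.

D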